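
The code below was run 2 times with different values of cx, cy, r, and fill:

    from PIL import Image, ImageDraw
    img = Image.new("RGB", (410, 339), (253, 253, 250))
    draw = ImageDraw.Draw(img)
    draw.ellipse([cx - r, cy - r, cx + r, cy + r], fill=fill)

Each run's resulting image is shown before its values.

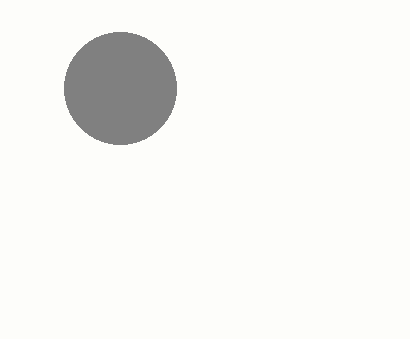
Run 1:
cx = 120; cy = 88; r = 56; fill = 'gray'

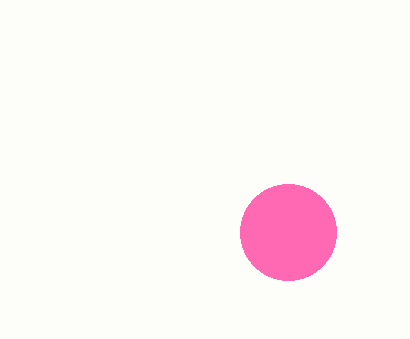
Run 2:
cx = 288
cy = 232
r = 48
fill = 'hotpink'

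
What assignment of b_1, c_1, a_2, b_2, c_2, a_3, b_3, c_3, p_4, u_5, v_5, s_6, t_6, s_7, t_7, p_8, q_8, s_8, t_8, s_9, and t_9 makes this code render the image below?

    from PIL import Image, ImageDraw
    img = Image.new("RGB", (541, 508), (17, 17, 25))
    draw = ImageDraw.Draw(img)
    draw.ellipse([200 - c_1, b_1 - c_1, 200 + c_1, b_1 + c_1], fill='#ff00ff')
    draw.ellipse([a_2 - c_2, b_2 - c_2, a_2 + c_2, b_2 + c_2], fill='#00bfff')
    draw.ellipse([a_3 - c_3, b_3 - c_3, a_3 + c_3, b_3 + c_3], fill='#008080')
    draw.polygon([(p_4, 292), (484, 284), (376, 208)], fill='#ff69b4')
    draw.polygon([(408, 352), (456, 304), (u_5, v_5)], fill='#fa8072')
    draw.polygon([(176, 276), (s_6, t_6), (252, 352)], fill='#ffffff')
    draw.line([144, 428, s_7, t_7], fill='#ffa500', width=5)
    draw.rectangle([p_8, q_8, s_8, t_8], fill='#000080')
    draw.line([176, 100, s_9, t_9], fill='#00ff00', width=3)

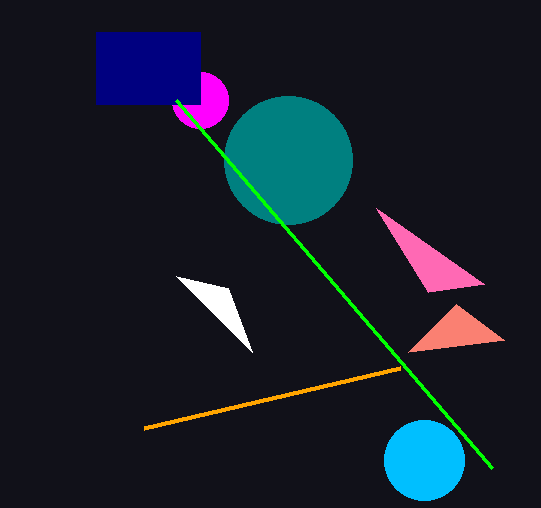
b_1 = 100; c_1 = 28; a_2 = 424; b_2 = 460; c_2 = 40; a_3 = 288; b_3 = 160; c_3 = 64; p_4 = 428; u_5 = 504; v_5 = 340; s_6 = 228; t_6 = 288; s_7 = 400; t_7 = 368; p_8 = 96; q_8 = 32; s_8 = 200; t_8 = 104; s_9 = 492; t_9 = 468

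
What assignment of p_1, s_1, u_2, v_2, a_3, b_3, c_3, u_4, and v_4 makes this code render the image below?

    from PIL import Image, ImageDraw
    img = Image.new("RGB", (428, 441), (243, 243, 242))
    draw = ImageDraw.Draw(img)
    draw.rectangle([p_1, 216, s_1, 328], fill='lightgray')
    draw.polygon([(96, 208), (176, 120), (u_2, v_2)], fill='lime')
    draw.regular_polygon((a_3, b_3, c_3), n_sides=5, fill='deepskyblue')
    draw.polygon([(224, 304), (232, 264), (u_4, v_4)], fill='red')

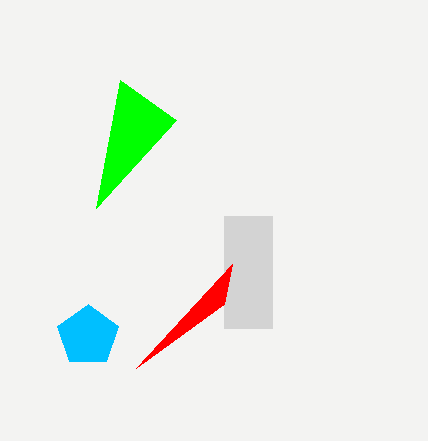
p_1 = 224
s_1 = 272
u_2 = 120
v_2 = 80
a_3 = 88
b_3 = 336
c_3 = 32
u_4 = 136
v_4 = 368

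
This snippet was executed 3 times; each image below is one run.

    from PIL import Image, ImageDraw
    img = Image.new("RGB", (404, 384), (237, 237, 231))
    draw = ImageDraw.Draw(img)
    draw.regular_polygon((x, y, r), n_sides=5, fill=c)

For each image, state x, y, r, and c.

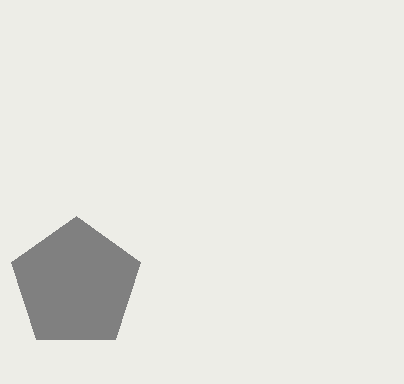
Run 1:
x = 76; y = 284; r = 68; c = 'gray'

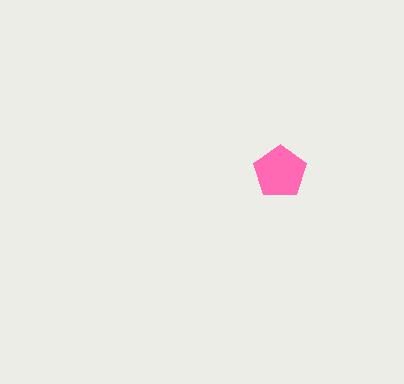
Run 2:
x = 280, y = 172, r = 28, c = 'hotpink'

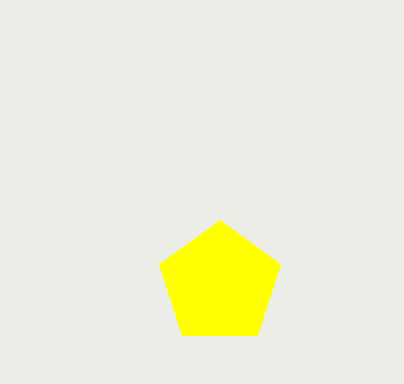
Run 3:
x = 220; y = 284; r = 64; c = 'yellow'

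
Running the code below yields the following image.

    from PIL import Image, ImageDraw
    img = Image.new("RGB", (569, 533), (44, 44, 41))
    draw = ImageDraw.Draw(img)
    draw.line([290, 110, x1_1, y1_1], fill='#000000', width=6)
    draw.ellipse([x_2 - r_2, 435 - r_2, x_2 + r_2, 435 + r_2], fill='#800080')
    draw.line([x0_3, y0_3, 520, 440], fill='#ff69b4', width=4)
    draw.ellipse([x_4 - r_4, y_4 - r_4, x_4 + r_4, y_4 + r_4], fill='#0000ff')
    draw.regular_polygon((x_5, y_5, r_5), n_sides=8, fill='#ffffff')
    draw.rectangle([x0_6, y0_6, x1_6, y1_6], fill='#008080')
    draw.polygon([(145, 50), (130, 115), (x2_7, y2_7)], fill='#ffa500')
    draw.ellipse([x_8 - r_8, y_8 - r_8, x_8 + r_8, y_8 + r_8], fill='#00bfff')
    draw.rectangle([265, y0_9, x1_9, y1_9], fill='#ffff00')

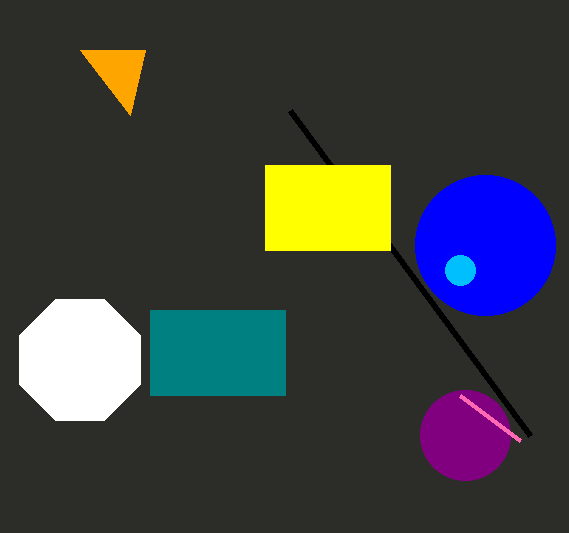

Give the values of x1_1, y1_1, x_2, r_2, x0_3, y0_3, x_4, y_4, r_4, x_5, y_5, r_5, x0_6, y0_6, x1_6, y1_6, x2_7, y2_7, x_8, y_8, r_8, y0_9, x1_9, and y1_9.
x1_1 = 530; y1_1 = 435; x_2 = 465; r_2 = 45; x0_3 = 460; y0_3 = 395; x_4 = 485; y_4 = 245; r_4 = 70; x_5 = 80; y_5 = 360; r_5 = 65; x0_6 = 150; y0_6 = 310; x1_6 = 285; y1_6 = 395; x2_7 = 80; y2_7 = 50; x_8 = 460; y_8 = 270; r_8 = 15; y0_9 = 165; x1_9 = 390; y1_9 = 250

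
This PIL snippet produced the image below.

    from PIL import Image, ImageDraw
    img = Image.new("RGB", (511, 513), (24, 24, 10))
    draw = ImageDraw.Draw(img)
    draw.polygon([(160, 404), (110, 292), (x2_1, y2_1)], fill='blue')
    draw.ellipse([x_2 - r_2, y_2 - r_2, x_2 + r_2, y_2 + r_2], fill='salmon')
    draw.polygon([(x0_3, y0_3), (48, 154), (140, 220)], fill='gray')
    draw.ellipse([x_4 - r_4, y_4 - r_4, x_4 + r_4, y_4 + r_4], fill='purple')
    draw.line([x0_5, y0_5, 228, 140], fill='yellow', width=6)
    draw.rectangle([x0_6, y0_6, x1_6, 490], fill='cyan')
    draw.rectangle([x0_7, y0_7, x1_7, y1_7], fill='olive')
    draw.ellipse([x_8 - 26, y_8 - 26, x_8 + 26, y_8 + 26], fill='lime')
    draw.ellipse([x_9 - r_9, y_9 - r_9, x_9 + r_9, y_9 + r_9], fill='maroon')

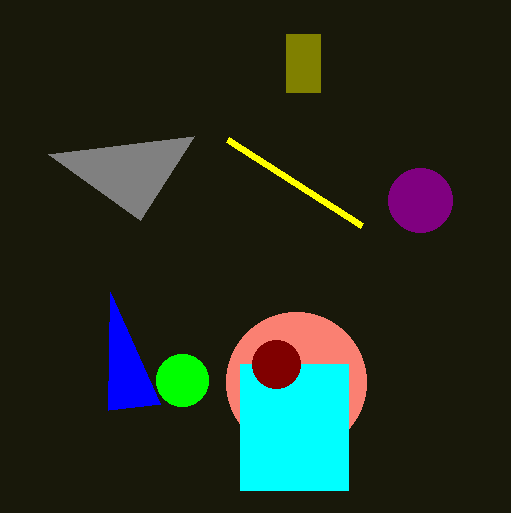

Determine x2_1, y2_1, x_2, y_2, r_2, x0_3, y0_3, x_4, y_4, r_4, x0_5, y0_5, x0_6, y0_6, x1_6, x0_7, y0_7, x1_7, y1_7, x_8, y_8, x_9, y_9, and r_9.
x2_1 = 108
y2_1 = 410
x_2 = 296
y_2 = 382
r_2 = 70
x0_3 = 194
y0_3 = 136
x_4 = 420
y_4 = 200
r_4 = 32
x0_5 = 362
y0_5 = 226
x0_6 = 240
y0_6 = 364
x1_6 = 348
x0_7 = 286
y0_7 = 34
x1_7 = 320
y1_7 = 92
x_8 = 182
y_8 = 380
x_9 = 276
y_9 = 364
r_9 = 24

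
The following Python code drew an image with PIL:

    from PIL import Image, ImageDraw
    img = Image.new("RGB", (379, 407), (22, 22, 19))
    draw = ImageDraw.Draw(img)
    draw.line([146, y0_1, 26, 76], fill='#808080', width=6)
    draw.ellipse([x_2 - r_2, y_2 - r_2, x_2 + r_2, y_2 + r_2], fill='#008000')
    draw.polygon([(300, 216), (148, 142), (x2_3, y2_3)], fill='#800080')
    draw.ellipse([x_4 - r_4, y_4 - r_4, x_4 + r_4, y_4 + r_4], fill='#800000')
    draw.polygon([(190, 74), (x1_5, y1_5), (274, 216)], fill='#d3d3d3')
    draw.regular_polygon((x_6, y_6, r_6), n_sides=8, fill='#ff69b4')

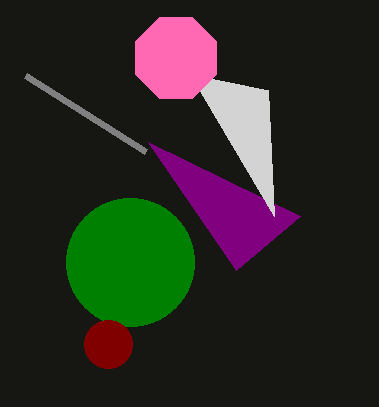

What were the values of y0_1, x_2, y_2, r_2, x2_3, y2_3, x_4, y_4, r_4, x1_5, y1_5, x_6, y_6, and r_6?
y0_1 = 152
x_2 = 130
y_2 = 262
r_2 = 64
x2_3 = 236
y2_3 = 270
x_4 = 108
y_4 = 344
r_4 = 24
x1_5 = 268
y1_5 = 90
x_6 = 176
y_6 = 58
r_6 = 44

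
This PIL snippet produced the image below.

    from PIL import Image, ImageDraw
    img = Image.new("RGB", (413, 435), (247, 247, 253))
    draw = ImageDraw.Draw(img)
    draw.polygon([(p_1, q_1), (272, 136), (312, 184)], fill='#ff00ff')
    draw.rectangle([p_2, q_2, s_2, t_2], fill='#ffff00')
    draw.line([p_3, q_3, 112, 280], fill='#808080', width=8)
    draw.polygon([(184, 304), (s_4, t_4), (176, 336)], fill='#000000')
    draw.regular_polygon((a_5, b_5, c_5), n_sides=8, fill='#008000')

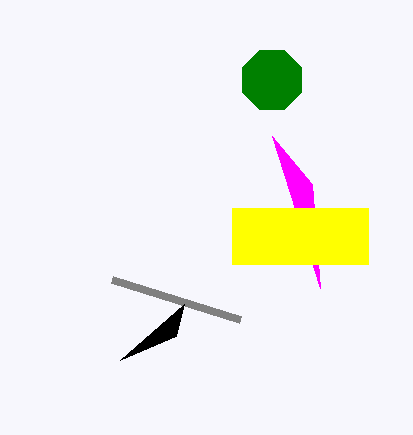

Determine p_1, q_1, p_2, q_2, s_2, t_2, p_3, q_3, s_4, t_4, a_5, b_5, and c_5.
p_1 = 320; q_1 = 288; p_2 = 232; q_2 = 208; s_2 = 368; t_2 = 264; p_3 = 240; q_3 = 320; s_4 = 120; t_4 = 360; a_5 = 272; b_5 = 80; c_5 = 32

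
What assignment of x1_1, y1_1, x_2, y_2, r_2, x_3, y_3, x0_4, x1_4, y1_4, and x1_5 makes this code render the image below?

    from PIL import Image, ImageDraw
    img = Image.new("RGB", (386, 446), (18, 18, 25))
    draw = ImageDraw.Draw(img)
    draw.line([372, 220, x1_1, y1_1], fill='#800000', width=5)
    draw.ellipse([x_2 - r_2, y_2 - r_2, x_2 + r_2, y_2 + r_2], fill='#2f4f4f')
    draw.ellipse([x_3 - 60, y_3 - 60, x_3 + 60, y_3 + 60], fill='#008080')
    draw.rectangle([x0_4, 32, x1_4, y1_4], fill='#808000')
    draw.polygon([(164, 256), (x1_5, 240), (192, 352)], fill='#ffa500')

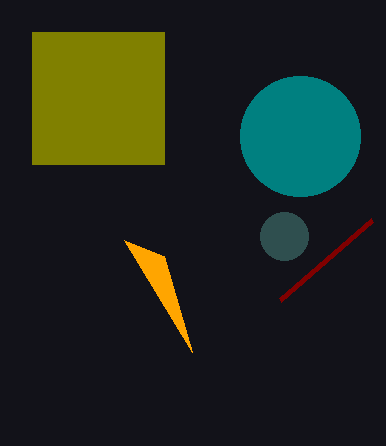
x1_1 = 280; y1_1 = 300; x_2 = 284; y_2 = 236; r_2 = 24; x_3 = 300; y_3 = 136; x0_4 = 32; x1_4 = 164; y1_4 = 164; x1_5 = 124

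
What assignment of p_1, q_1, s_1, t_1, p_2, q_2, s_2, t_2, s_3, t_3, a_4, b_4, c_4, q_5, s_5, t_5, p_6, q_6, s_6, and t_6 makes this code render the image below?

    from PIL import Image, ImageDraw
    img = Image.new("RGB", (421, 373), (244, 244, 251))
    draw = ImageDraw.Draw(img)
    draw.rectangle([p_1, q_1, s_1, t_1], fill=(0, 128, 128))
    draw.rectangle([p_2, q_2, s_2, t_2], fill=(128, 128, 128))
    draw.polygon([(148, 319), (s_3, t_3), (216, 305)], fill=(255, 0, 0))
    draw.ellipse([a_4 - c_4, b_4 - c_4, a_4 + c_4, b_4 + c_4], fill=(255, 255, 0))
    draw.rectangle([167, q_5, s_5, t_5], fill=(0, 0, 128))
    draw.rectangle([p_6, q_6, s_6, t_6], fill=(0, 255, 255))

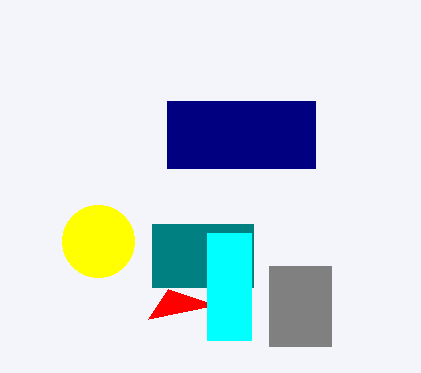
p_1 = 152; q_1 = 224; s_1 = 253; t_1 = 287; p_2 = 269; q_2 = 266; s_2 = 331; t_2 = 346; s_3 = 168; t_3 = 289; a_4 = 98; b_4 = 241; c_4 = 36; q_5 = 101; s_5 = 315; t_5 = 168; p_6 = 207; q_6 = 233; s_6 = 251; t_6 = 340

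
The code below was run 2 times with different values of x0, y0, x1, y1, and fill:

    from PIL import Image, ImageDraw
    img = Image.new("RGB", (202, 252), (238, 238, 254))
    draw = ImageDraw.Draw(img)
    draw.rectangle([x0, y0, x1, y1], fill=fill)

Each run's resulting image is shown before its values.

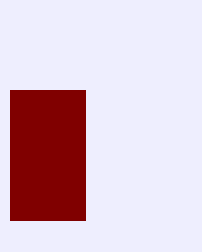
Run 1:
x0 = 10, y0 = 90, x1 = 85, y1 = 220, fill = 'maroon'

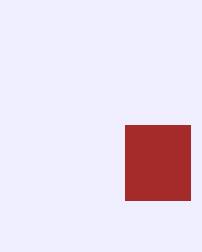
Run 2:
x0 = 125
y0 = 125
x1 = 190
y1 = 200
fill = 'brown'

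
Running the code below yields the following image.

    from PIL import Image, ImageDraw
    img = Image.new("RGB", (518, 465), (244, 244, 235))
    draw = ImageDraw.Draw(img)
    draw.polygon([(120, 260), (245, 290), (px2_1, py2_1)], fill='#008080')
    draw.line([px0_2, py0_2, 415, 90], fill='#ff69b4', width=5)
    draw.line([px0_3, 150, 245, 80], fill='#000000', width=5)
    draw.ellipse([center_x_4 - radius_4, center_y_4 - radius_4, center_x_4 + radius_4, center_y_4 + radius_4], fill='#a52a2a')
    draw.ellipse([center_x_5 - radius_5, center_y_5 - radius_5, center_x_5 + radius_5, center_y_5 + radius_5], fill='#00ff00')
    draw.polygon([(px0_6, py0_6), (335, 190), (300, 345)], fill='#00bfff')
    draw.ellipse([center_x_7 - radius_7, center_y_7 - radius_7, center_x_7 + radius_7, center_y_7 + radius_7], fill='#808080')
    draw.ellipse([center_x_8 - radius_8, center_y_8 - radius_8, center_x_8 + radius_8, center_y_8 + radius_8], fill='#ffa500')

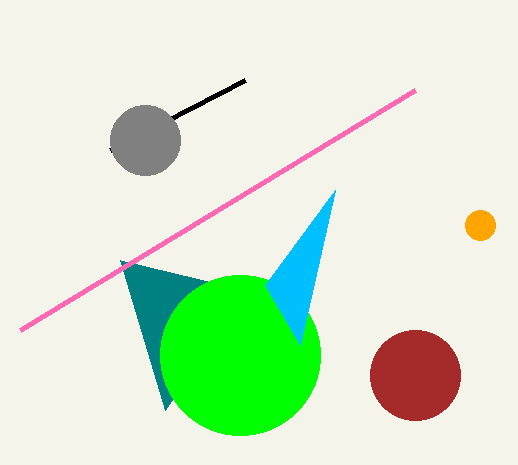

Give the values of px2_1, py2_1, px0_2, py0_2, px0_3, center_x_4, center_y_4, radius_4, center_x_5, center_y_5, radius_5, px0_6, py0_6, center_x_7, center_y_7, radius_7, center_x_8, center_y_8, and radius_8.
px2_1 = 165, py2_1 = 410, px0_2 = 20, py0_2 = 330, px0_3 = 110, center_x_4 = 415, center_y_4 = 375, radius_4 = 45, center_x_5 = 240, center_y_5 = 355, radius_5 = 80, px0_6 = 265, py0_6 = 285, center_x_7 = 145, center_y_7 = 140, radius_7 = 35, center_x_8 = 480, center_y_8 = 225, radius_8 = 15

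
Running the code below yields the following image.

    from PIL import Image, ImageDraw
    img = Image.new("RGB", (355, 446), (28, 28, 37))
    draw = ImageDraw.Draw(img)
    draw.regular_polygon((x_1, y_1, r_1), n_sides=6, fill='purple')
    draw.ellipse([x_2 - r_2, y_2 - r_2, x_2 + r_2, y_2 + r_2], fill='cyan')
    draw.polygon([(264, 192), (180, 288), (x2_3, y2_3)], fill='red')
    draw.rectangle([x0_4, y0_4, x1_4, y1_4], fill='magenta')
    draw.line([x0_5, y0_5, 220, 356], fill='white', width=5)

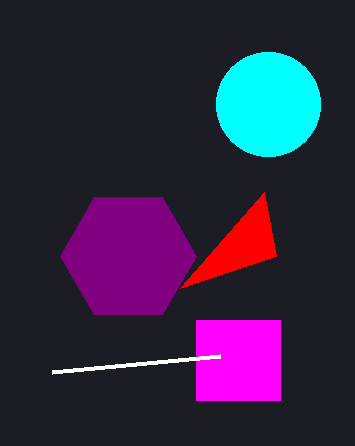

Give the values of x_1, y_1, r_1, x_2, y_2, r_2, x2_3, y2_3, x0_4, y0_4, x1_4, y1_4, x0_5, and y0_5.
x_1 = 128; y_1 = 256; r_1 = 68; x_2 = 268; y_2 = 104; r_2 = 52; x2_3 = 276; y2_3 = 256; x0_4 = 196; y0_4 = 320; x1_4 = 280; y1_4 = 400; x0_5 = 52; y0_5 = 372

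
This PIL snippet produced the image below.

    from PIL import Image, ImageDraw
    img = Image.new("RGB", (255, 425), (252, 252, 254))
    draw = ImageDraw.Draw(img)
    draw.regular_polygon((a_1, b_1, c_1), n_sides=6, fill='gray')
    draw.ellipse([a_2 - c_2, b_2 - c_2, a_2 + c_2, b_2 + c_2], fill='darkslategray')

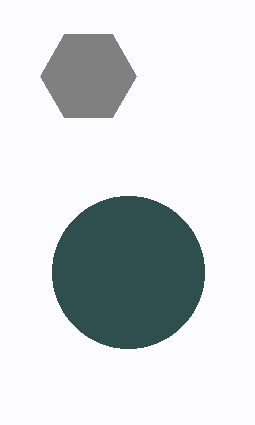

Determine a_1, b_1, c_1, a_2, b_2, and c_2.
a_1 = 88
b_1 = 76
c_1 = 48
a_2 = 128
b_2 = 272
c_2 = 76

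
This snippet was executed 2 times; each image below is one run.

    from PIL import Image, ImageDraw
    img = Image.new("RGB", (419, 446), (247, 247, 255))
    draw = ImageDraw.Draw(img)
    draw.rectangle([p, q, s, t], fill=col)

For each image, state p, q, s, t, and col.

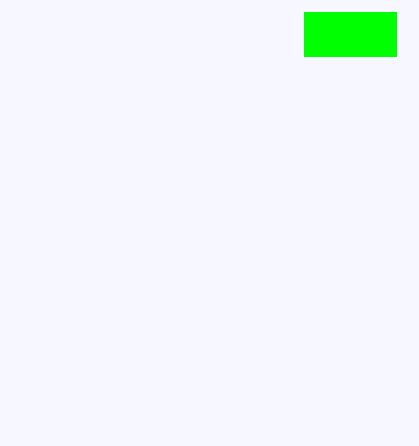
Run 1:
p = 304, q = 12, s = 396, t = 56, col = 'lime'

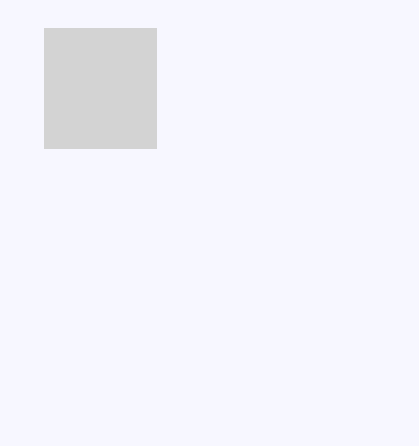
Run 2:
p = 44; q = 28; s = 156; t = 148; col = 'lightgray'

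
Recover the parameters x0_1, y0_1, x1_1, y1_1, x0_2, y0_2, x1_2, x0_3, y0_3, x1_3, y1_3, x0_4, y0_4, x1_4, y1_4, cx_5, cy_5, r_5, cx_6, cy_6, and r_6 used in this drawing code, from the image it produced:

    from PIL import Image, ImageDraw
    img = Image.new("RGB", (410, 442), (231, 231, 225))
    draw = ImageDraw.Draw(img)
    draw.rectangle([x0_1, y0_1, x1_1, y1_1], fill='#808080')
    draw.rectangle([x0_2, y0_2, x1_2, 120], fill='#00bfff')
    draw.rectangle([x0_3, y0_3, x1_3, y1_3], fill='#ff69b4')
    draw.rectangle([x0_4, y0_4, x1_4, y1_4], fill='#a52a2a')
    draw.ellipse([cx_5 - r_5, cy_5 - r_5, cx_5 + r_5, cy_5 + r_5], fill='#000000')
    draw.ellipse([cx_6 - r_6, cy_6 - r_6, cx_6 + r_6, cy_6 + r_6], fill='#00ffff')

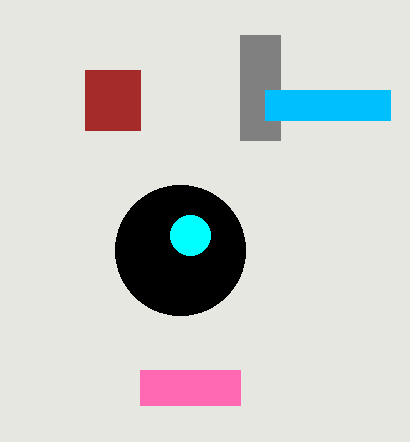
x0_1 = 240, y0_1 = 35, x1_1 = 280, y1_1 = 140, x0_2 = 265, y0_2 = 90, x1_2 = 390, x0_3 = 140, y0_3 = 370, x1_3 = 240, y1_3 = 405, x0_4 = 85, y0_4 = 70, x1_4 = 140, y1_4 = 130, cx_5 = 180, cy_5 = 250, r_5 = 65, cx_6 = 190, cy_6 = 235, r_6 = 20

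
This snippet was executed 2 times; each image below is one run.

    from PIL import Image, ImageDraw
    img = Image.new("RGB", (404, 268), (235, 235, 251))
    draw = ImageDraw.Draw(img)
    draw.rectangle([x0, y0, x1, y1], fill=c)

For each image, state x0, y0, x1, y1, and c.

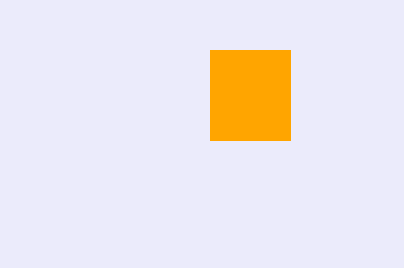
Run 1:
x0 = 210
y0 = 50
x1 = 290
y1 = 140
c = 'orange'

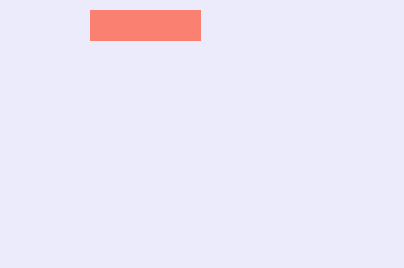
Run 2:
x0 = 90; y0 = 10; x1 = 200; y1 = 40; c = 'salmon'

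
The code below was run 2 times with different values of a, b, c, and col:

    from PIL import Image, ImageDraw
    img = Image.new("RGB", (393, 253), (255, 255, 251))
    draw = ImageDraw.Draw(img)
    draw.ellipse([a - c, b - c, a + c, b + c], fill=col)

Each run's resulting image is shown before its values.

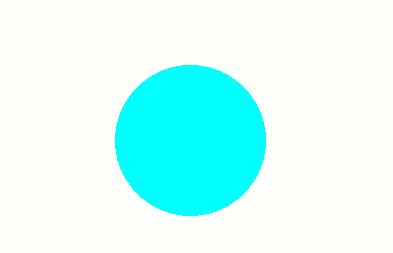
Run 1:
a = 190; b = 140; c = 75; col = 'cyan'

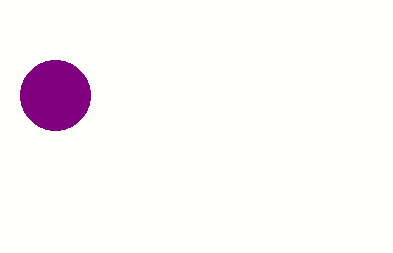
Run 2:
a = 55, b = 95, c = 35, col = 'purple'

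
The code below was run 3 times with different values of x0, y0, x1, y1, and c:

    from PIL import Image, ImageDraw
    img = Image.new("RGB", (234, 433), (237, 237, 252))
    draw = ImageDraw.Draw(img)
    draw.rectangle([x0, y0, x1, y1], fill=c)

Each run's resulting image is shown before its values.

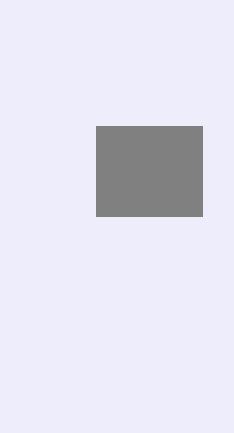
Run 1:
x0 = 96, y0 = 126, x1 = 202, y1 = 216, c = 'gray'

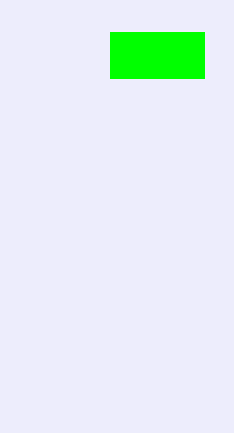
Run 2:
x0 = 110
y0 = 32
x1 = 204
y1 = 78
c = 'lime'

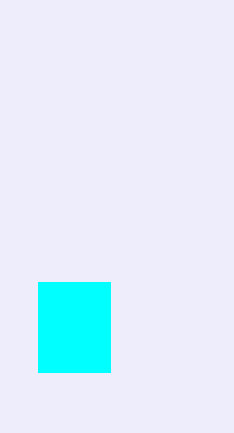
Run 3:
x0 = 38, y0 = 282, x1 = 110, y1 = 372, c = 'cyan'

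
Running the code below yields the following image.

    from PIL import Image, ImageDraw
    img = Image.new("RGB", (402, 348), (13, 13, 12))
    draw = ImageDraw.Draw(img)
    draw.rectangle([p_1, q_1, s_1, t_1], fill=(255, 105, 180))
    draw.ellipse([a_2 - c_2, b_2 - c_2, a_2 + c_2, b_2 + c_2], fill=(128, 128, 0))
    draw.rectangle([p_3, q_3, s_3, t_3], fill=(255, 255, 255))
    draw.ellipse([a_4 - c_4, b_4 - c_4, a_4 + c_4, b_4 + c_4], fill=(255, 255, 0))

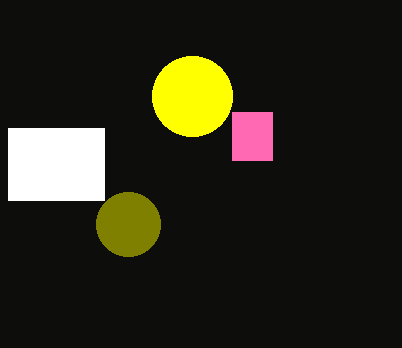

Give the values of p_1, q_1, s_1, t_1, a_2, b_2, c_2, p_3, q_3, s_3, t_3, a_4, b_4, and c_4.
p_1 = 232; q_1 = 112; s_1 = 272; t_1 = 160; a_2 = 128; b_2 = 224; c_2 = 32; p_3 = 8; q_3 = 128; s_3 = 104; t_3 = 200; a_4 = 192; b_4 = 96; c_4 = 40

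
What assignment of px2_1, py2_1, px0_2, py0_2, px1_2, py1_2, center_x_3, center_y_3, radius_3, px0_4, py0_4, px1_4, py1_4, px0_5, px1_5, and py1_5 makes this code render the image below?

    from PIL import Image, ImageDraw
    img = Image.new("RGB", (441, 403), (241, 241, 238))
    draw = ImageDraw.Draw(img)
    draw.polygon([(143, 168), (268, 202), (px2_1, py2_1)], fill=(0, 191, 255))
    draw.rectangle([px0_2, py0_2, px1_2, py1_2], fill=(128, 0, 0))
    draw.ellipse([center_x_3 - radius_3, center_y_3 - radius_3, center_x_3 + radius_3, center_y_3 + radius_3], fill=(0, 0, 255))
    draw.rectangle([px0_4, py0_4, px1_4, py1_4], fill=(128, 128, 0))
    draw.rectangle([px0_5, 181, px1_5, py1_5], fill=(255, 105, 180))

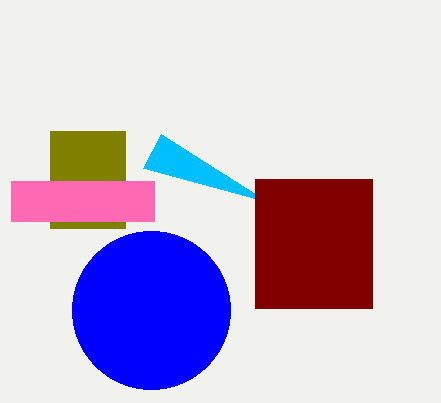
px2_1 = 161
py2_1 = 134
px0_2 = 255
py0_2 = 179
px1_2 = 372
py1_2 = 308
center_x_3 = 151
center_y_3 = 310
radius_3 = 79
px0_4 = 50
py0_4 = 131
px1_4 = 125
py1_4 = 228
px0_5 = 11
px1_5 = 154
py1_5 = 221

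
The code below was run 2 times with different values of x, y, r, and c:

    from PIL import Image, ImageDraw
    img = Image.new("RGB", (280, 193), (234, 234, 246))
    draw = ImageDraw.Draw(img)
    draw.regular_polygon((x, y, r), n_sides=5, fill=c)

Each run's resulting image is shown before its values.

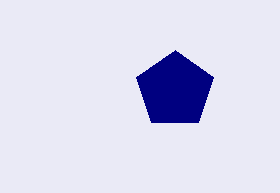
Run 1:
x = 175; y = 90; r = 40; c = 'navy'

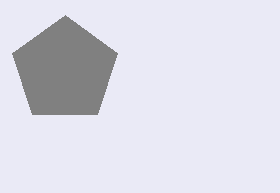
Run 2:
x = 65
y = 70
r = 55
c = 'gray'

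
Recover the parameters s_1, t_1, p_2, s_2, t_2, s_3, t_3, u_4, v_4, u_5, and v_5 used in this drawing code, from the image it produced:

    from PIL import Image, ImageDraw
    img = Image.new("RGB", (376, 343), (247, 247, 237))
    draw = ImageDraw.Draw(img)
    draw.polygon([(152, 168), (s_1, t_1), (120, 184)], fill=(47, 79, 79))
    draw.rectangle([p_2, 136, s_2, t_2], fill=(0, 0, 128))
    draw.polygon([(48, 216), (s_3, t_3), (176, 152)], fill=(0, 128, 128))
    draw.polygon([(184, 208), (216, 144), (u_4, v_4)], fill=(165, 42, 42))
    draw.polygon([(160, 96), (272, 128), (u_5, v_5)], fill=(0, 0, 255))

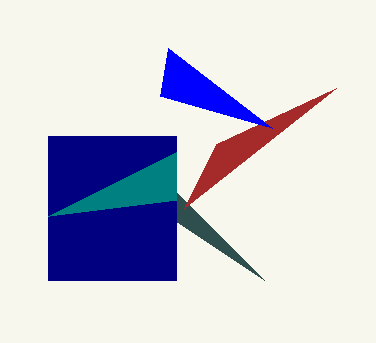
s_1 = 264; t_1 = 280; p_2 = 48; s_2 = 176; t_2 = 280; s_3 = 176; t_3 = 200; u_4 = 336; v_4 = 88; u_5 = 168; v_5 = 48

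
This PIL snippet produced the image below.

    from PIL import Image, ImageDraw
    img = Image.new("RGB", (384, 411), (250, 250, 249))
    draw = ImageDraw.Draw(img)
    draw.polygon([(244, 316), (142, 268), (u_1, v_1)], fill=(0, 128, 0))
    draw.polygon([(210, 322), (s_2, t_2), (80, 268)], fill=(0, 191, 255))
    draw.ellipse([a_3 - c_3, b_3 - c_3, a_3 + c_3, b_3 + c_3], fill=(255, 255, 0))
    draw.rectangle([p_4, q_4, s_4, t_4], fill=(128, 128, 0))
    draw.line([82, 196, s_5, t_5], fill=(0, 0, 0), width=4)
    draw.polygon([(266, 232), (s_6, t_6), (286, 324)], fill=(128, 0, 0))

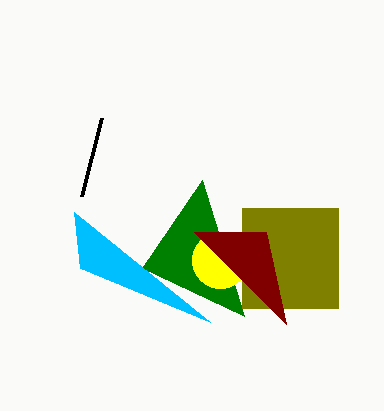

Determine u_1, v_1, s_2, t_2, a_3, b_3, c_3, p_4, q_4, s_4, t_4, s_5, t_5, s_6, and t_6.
u_1 = 202; v_1 = 180; s_2 = 74; t_2 = 212; a_3 = 220; b_3 = 260; c_3 = 28; p_4 = 242; q_4 = 208; s_4 = 338; t_4 = 308; s_5 = 102; t_5 = 118; s_6 = 194; t_6 = 232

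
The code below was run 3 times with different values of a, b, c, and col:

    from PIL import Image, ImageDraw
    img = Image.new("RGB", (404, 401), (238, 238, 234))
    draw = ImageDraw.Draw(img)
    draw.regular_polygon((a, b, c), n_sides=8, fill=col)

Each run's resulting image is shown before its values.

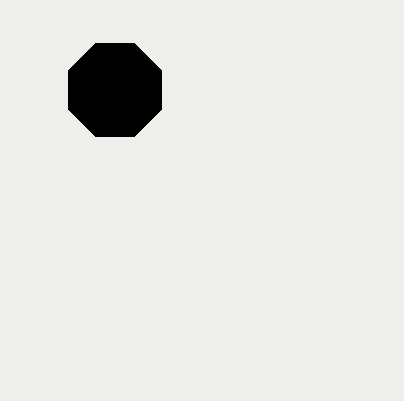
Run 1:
a = 115
b = 90
c = 50
col = 'black'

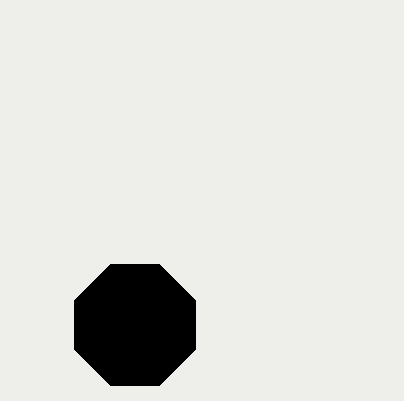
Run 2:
a = 135
b = 325
c = 65
col = 'black'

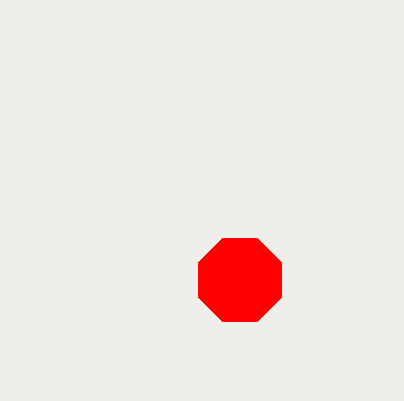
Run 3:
a = 240
b = 280
c = 45
col = 'red'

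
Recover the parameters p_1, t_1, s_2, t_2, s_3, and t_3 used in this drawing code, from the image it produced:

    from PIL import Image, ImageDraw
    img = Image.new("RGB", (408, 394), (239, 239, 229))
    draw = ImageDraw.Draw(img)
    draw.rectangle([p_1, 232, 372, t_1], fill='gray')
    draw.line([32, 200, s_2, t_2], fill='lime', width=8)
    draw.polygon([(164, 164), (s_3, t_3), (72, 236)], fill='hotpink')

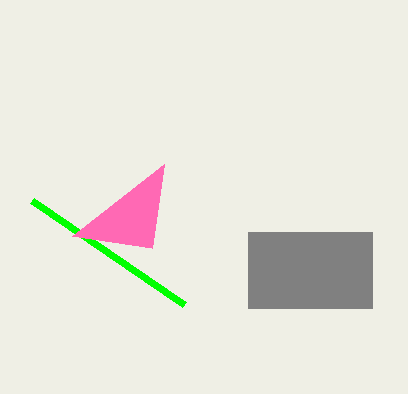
p_1 = 248; t_1 = 308; s_2 = 184; t_2 = 304; s_3 = 152; t_3 = 248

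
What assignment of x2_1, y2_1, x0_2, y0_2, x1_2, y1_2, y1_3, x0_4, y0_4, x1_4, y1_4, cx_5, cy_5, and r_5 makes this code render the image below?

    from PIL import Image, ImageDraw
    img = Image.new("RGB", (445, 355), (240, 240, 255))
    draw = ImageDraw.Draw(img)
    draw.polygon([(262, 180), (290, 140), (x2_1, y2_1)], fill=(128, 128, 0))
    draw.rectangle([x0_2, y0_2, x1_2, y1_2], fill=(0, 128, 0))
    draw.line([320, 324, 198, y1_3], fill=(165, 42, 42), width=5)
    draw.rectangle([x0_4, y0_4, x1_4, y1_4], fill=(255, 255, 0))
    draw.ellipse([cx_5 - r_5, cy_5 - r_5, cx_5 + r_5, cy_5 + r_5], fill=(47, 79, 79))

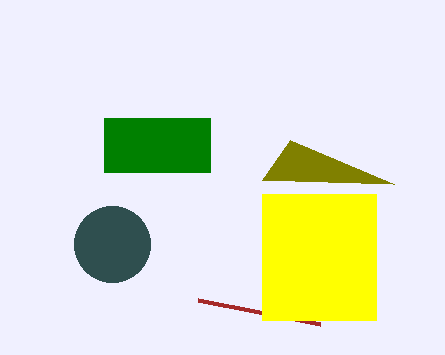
x2_1 = 394; y2_1 = 184; x0_2 = 104; y0_2 = 118; x1_2 = 210; y1_2 = 172; y1_3 = 300; x0_4 = 262; y0_4 = 194; x1_4 = 376; y1_4 = 320; cx_5 = 112; cy_5 = 244; r_5 = 38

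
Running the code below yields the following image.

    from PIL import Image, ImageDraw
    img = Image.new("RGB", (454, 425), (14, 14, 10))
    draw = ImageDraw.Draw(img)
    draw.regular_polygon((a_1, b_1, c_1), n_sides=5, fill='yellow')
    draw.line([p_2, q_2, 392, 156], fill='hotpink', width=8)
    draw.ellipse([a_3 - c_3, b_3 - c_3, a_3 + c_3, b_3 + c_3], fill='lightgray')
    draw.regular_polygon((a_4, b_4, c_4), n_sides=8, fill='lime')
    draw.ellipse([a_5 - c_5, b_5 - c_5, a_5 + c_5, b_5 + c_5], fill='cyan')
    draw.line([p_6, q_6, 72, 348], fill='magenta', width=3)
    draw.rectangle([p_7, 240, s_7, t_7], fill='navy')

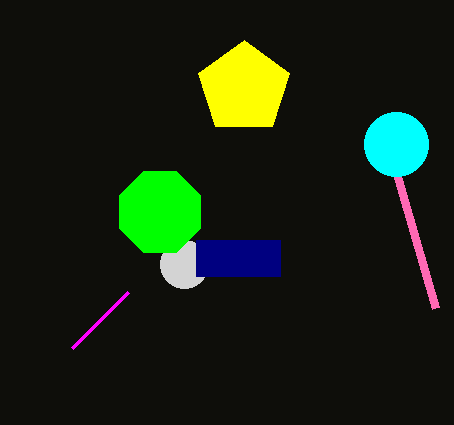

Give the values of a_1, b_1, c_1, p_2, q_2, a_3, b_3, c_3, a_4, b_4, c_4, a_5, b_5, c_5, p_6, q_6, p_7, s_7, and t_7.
a_1 = 244, b_1 = 88, c_1 = 48, p_2 = 436, q_2 = 308, a_3 = 184, b_3 = 264, c_3 = 24, a_4 = 160, b_4 = 212, c_4 = 44, a_5 = 396, b_5 = 144, c_5 = 32, p_6 = 128, q_6 = 292, p_7 = 196, s_7 = 280, t_7 = 276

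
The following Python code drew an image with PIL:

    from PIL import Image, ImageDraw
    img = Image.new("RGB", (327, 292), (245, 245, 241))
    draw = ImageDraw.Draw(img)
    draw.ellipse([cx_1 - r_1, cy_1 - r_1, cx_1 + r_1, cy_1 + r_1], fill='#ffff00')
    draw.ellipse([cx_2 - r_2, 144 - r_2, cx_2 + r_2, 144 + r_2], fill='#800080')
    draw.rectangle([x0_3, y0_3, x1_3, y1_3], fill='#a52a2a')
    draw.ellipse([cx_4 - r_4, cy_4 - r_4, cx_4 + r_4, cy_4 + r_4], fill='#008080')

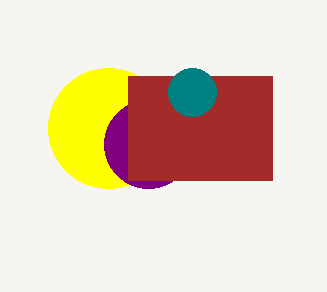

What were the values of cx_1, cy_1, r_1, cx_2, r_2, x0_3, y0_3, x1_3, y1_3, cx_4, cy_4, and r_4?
cx_1 = 108, cy_1 = 128, r_1 = 60, cx_2 = 148, r_2 = 44, x0_3 = 128, y0_3 = 76, x1_3 = 272, y1_3 = 180, cx_4 = 192, cy_4 = 92, r_4 = 24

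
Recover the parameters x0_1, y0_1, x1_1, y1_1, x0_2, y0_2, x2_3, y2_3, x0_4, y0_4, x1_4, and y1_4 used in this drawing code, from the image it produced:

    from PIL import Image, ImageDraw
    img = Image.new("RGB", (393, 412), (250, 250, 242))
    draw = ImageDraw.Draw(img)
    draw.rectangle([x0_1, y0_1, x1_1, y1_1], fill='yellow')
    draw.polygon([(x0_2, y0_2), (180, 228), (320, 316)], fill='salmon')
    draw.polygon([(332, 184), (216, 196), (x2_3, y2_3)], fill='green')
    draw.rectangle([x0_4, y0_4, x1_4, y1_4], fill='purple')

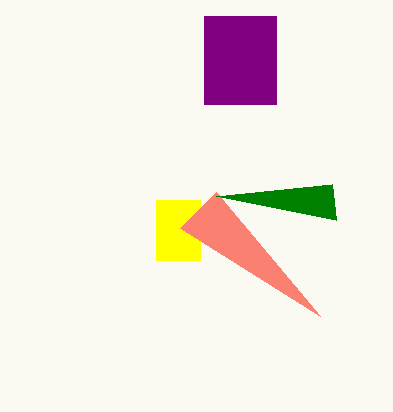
x0_1 = 156; y0_1 = 200; x1_1 = 200; y1_1 = 260; x0_2 = 216; y0_2 = 192; x2_3 = 336; y2_3 = 220; x0_4 = 204; y0_4 = 16; x1_4 = 276; y1_4 = 104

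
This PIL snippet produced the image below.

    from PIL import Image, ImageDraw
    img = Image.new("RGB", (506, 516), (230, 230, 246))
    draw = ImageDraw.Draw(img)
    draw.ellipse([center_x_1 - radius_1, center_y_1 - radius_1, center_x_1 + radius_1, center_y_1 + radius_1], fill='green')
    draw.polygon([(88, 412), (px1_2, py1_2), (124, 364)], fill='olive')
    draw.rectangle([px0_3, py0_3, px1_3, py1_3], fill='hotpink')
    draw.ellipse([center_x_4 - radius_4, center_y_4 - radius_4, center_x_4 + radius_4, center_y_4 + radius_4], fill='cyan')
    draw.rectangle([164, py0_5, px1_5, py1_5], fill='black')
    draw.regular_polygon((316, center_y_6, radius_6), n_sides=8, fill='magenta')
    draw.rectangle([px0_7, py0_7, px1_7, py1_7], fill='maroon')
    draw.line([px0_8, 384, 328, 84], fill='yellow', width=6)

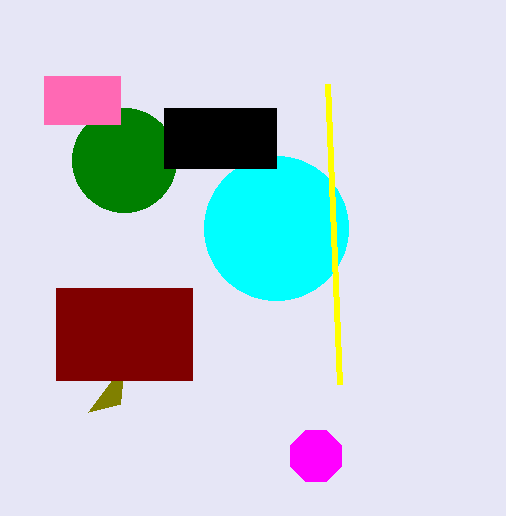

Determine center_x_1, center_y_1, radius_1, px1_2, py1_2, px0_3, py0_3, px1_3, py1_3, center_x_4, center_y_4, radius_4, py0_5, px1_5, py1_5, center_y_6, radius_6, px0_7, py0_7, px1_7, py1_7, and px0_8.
center_x_1 = 124
center_y_1 = 160
radius_1 = 52
px1_2 = 120
py1_2 = 404
px0_3 = 44
py0_3 = 76
px1_3 = 120
py1_3 = 124
center_x_4 = 276
center_y_4 = 228
radius_4 = 72
py0_5 = 108
px1_5 = 276
py1_5 = 168
center_y_6 = 456
radius_6 = 28
px0_7 = 56
py0_7 = 288
px1_7 = 192
py1_7 = 380
px0_8 = 340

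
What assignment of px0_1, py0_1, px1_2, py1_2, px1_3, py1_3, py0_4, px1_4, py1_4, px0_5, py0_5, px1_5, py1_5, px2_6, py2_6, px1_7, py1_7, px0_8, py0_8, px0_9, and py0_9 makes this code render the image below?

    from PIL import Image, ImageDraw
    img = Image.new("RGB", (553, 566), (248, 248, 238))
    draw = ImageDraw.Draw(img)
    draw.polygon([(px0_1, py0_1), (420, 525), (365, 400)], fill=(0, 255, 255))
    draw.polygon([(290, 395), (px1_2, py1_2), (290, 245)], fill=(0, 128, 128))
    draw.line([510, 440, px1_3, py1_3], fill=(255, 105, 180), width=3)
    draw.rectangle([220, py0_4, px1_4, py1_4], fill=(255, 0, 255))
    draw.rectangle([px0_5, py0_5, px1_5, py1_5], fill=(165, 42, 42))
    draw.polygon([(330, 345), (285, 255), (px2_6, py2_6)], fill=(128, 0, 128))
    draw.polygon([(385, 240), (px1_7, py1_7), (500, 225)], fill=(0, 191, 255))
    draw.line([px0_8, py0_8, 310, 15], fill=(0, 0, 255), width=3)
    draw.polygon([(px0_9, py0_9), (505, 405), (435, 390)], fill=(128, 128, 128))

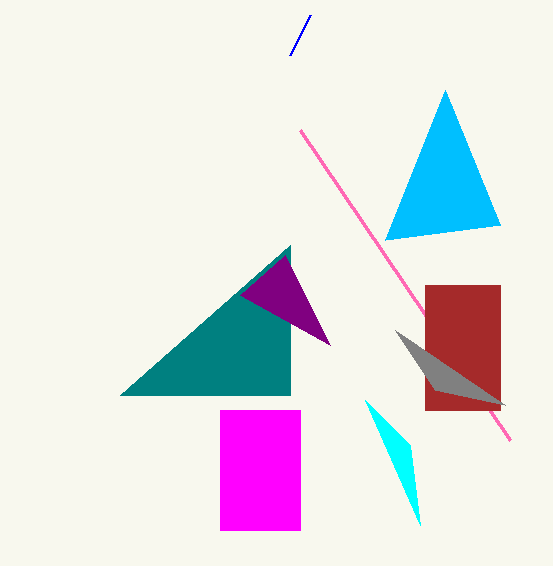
px0_1 = 410; py0_1 = 445; px1_2 = 120; py1_2 = 395; px1_3 = 300; py1_3 = 130; py0_4 = 410; px1_4 = 300; py1_4 = 530; px0_5 = 425; py0_5 = 285; px1_5 = 500; py1_5 = 410; px2_6 = 240; py2_6 = 295; px1_7 = 445; py1_7 = 90; px0_8 = 290; py0_8 = 55; px0_9 = 395; py0_9 = 330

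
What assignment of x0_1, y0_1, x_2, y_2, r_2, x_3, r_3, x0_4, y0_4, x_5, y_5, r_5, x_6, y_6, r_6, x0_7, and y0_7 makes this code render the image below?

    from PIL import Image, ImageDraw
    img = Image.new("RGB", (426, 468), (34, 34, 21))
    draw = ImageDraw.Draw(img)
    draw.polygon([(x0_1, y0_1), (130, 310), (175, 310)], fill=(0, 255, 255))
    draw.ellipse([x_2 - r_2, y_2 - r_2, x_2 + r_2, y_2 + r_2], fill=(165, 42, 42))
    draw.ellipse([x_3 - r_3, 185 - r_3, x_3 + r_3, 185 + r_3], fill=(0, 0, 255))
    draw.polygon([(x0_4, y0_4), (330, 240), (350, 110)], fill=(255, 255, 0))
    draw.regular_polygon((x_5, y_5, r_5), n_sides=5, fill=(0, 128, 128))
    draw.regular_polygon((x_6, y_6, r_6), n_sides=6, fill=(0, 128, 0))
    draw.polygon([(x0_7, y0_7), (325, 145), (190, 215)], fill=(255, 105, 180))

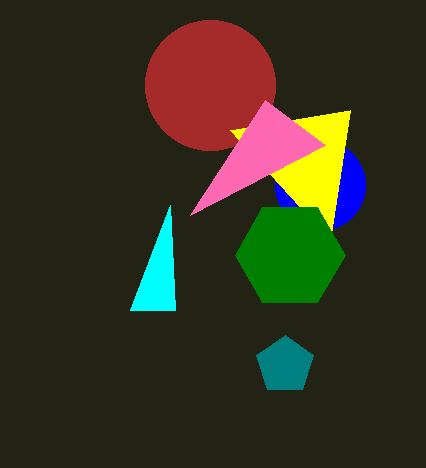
x0_1 = 170, y0_1 = 205, x_2 = 210, y_2 = 85, r_2 = 65, x_3 = 320, r_3 = 45, x0_4 = 230, y0_4 = 130, x_5 = 285, y_5 = 365, r_5 = 30, x_6 = 290, y_6 = 255, r_6 = 55, x0_7 = 265, y0_7 = 100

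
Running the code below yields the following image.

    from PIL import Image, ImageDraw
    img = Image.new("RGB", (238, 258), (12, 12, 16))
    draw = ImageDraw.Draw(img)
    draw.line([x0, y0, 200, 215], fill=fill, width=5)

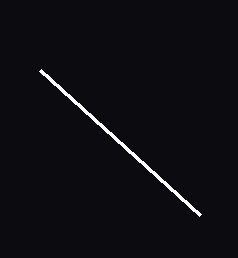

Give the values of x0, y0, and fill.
x0 = 40, y0 = 70, fill = 'white'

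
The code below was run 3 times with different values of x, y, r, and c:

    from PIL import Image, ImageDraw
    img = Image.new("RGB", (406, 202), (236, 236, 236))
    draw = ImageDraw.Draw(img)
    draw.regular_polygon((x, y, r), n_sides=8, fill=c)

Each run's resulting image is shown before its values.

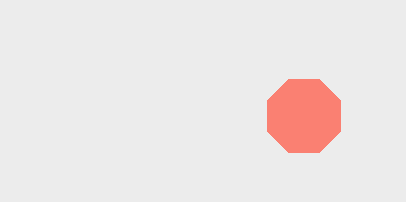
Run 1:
x = 304, y = 116, r = 40, c = 'salmon'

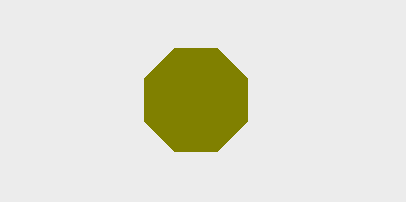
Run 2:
x = 196
y = 100
r = 56
c = 'olive'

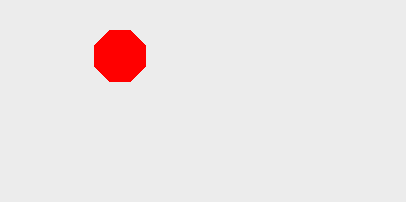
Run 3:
x = 120; y = 56; r = 28; c = 'red'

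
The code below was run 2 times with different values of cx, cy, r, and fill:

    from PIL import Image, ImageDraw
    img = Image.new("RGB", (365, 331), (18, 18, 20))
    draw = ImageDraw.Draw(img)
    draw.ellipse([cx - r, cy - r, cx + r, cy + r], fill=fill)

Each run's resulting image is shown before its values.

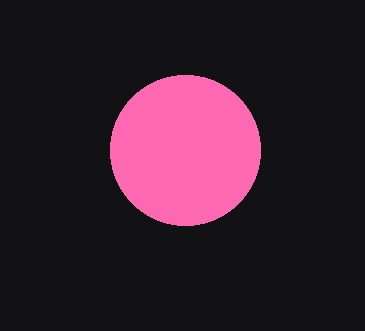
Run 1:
cx = 185; cy = 150; r = 75; fill = 'hotpink'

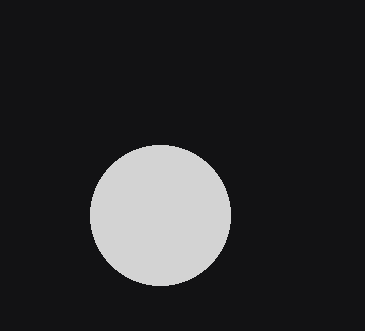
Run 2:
cx = 160
cy = 215
r = 70
fill = 'lightgray'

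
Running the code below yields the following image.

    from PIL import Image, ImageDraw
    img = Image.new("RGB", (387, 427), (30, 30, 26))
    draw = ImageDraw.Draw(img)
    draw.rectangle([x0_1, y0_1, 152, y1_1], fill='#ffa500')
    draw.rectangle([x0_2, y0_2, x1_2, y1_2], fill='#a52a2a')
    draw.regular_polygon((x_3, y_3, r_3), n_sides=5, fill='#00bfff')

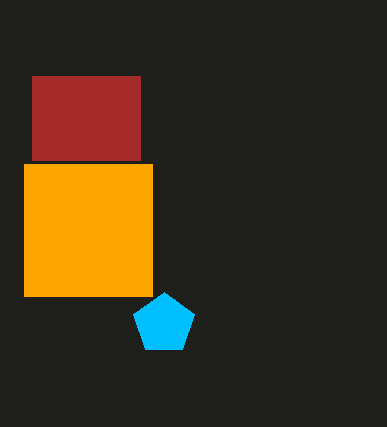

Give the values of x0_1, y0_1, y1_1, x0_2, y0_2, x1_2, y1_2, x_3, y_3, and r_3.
x0_1 = 24
y0_1 = 164
y1_1 = 296
x0_2 = 32
y0_2 = 76
x1_2 = 140
y1_2 = 160
x_3 = 164
y_3 = 324
r_3 = 32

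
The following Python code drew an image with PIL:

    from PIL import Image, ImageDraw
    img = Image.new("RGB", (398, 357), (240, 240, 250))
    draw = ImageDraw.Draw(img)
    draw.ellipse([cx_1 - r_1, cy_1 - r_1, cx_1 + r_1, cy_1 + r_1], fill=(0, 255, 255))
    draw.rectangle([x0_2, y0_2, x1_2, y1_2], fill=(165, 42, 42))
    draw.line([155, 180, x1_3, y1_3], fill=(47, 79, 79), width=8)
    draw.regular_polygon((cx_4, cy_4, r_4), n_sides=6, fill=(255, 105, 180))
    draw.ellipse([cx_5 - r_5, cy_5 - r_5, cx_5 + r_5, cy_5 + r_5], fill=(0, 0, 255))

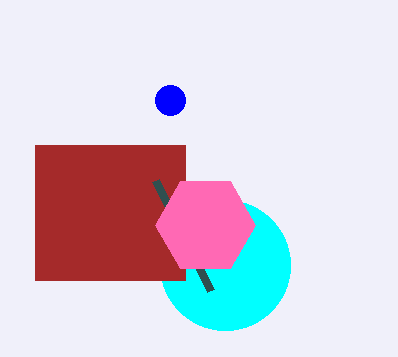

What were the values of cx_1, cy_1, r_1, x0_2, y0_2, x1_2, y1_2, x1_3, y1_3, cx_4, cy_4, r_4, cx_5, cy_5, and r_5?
cx_1 = 225; cy_1 = 265; r_1 = 65; x0_2 = 35; y0_2 = 145; x1_2 = 185; y1_2 = 280; x1_3 = 210; y1_3 = 290; cx_4 = 205; cy_4 = 225; r_4 = 50; cx_5 = 170; cy_5 = 100; r_5 = 15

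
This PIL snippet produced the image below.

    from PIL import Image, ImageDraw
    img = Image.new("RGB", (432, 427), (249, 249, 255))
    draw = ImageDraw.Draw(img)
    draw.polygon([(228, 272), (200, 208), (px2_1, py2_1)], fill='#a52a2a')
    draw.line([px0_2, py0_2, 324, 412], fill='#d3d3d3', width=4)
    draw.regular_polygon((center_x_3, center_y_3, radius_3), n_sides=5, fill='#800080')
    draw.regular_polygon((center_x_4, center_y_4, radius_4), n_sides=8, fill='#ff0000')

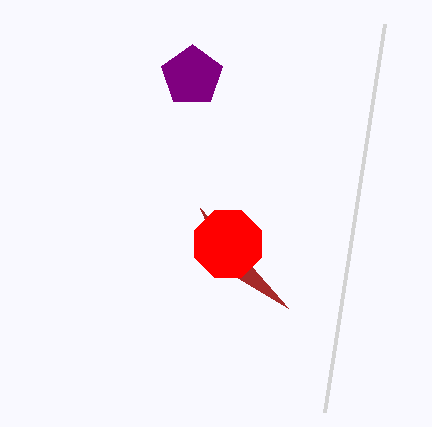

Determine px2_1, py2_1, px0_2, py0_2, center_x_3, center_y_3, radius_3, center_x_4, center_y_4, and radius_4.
px2_1 = 288, py2_1 = 308, px0_2 = 384, py0_2 = 24, center_x_3 = 192, center_y_3 = 76, radius_3 = 32, center_x_4 = 228, center_y_4 = 244, radius_4 = 36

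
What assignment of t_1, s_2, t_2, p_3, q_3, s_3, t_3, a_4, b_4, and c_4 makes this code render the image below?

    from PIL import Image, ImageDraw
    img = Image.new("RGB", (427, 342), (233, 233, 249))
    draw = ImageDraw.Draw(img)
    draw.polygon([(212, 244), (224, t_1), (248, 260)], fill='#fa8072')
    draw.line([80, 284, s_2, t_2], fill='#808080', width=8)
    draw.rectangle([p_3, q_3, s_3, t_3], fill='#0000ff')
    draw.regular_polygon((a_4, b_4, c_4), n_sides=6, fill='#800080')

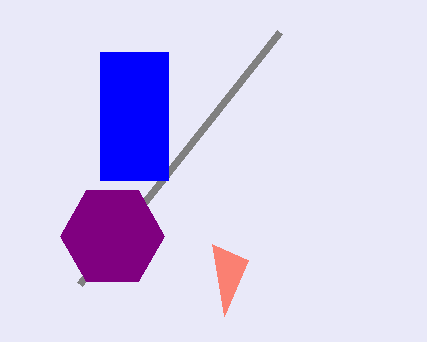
t_1 = 316
s_2 = 280
t_2 = 32
p_3 = 100
q_3 = 52
s_3 = 168
t_3 = 180
a_4 = 112
b_4 = 236
c_4 = 52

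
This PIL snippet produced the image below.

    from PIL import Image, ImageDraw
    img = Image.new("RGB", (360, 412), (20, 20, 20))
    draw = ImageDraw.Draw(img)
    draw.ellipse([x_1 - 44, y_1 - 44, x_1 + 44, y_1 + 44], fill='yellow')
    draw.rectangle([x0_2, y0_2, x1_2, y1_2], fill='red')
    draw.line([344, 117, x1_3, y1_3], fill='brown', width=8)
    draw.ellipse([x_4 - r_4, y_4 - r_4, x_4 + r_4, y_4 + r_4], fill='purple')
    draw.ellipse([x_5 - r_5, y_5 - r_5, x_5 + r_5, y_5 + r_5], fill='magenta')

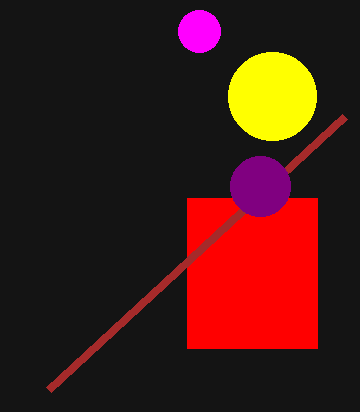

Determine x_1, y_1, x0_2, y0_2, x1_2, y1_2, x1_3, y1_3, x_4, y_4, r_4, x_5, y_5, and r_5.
x_1 = 272, y_1 = 96, x0_2 = 187, y0_2 = 198, x1_2 = 317, y1_2 = 348, x1_3 = 48, y1_3 = 390, x_4 = 260, y_4 = 186, r_4 = 30, x_5 = 199, y_5 = 31, r_5 = 21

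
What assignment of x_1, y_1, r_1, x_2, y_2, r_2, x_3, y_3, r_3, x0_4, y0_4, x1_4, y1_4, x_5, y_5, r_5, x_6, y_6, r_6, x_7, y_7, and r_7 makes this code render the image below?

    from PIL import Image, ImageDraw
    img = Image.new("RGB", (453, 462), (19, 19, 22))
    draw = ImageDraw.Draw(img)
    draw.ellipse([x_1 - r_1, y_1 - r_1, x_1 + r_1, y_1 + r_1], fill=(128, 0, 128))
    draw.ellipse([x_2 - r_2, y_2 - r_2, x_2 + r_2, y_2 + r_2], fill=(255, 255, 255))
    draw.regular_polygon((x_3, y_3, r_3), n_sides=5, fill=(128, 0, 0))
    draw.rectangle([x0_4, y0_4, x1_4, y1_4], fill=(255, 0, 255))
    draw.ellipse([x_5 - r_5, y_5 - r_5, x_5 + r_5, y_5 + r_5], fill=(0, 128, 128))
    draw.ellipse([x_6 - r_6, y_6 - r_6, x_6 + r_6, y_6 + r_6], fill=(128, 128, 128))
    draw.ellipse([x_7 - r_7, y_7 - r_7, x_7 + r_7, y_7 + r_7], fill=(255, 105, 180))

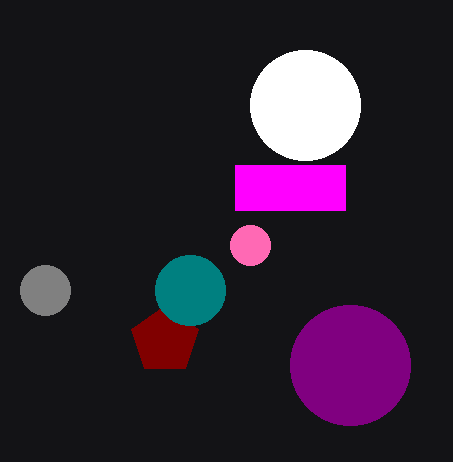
x_1 = 350
y_1 = 365
r_1 = 60
x_2 = 305
y_2 = 105
r_2 = 55
x_3 = 165
y_3 = 340
r_3 = 35
x0_4 = 235
y0_4 = 165
x1_4 = 345
y1_4 = 210
x_5 = 190
y_5 = 290
r_5 = 35
x_6 = 45
y_6 = 290
r_6 = 25
x_7 = 250
y_7 = 245
r_7 = 20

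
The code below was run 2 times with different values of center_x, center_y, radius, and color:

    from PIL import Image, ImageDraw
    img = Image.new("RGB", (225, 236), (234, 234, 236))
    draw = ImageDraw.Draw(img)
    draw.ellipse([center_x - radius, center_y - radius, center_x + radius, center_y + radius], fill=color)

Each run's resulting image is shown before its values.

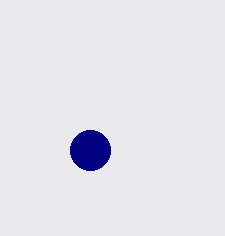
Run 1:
center_x = 90; center_y = 150; radius = 20; color = 'navy'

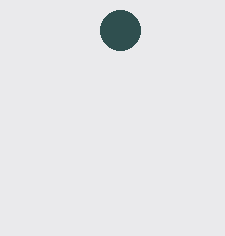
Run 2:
center_x = 120; center_y = 30; radius = 20; color = 'darkslategray'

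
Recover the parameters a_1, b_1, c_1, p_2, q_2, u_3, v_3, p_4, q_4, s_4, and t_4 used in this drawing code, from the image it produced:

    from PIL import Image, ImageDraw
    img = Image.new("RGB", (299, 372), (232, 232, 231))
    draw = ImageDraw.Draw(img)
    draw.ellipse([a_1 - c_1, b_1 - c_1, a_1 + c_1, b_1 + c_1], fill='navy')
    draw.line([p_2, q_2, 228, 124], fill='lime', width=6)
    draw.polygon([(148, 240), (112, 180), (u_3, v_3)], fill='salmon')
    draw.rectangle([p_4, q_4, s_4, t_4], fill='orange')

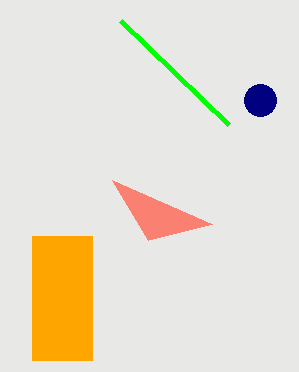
a_1 = 260, b_1 = 100, c_1 = 16, p_2 = 120, q_2 = 20, u_3 = 212, v_3 = 224, p_4 = 32, q_4 = 236, s_4 = 92, t_4 = 360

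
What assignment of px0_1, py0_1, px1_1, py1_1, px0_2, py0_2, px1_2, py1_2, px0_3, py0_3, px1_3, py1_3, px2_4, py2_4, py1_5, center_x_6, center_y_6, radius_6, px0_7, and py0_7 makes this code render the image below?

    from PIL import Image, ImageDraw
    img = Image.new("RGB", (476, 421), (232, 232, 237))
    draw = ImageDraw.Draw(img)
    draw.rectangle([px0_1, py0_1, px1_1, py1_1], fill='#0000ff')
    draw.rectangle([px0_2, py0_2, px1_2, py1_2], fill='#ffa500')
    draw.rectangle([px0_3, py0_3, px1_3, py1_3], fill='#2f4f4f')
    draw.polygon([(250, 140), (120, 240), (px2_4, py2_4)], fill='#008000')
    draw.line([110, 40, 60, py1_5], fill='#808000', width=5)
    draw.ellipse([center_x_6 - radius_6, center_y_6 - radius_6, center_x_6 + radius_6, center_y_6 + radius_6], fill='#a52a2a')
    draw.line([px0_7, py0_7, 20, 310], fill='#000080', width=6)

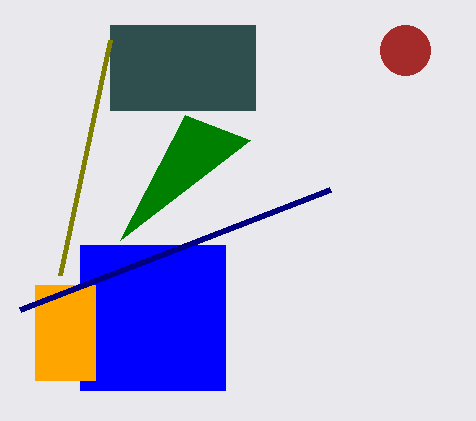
px0_1 = 80
py0_1 = 245
px1_1 = 225
py1_1 = 390
px0_2 = 35
py0_2 = 285
px1_2 = 95
py1_2 = 380
px0_3 = 110
py0_3 = 25
px1_3 = 255
py1_3 = 110
px2_4 = 185
py2_4 = 115
py1_5 = 275
center_x_6 = 405
center_y_6 = 50
radius_6 = 25
px0_7 = 330
py0_7 = 190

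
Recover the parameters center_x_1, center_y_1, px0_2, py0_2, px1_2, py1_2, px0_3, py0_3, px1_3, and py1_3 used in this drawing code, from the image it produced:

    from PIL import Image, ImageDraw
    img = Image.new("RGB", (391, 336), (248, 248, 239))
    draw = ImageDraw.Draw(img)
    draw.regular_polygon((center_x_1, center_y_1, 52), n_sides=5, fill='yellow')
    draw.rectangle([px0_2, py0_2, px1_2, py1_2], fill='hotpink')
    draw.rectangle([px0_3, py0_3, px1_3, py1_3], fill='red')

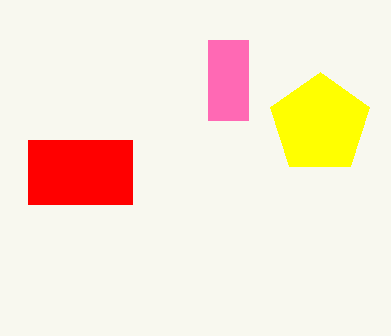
center_x_1 = 320; center_y_1 = 124; px0_2 = 208; py0_2 = 40; px1_2 = 248; py1_2 = 120; px0_3 = 28; py0_3 = 140; px1_3 = 132; py1_3 = 204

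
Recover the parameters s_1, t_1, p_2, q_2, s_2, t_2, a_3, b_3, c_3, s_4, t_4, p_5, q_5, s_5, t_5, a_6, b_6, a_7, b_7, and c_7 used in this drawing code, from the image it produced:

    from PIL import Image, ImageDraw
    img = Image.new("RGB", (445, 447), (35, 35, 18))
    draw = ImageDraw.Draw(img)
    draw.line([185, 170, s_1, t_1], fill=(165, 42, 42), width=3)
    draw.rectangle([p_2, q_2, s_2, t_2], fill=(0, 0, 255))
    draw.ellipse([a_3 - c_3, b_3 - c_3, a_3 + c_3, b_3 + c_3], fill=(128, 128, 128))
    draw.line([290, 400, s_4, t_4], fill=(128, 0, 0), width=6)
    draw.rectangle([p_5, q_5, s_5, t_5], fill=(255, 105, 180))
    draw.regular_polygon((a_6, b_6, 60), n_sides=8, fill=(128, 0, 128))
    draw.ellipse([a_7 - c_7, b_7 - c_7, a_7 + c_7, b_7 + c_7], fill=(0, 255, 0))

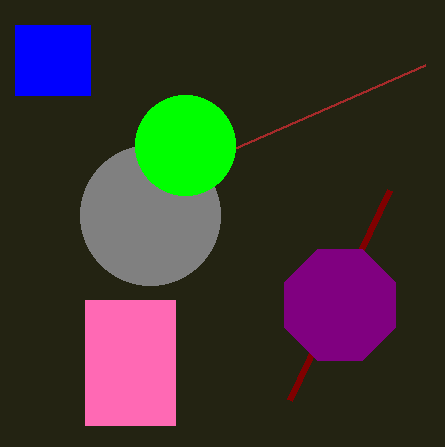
s_1 = 425
t_1 = 65
p_2 = 15
q_2 = 25
s_2 = 90
t_2 = 95
a_3 = 150
b_3 = 215
c_3 = 70
s_4 = 390
t_4 = 190
p_5 = 85
q_5 = 300
s_5 = 175
t_5 = 425
a_6 = 340
b_6 = 305
a_7 = 185
b_7 = 145
c_7 = 50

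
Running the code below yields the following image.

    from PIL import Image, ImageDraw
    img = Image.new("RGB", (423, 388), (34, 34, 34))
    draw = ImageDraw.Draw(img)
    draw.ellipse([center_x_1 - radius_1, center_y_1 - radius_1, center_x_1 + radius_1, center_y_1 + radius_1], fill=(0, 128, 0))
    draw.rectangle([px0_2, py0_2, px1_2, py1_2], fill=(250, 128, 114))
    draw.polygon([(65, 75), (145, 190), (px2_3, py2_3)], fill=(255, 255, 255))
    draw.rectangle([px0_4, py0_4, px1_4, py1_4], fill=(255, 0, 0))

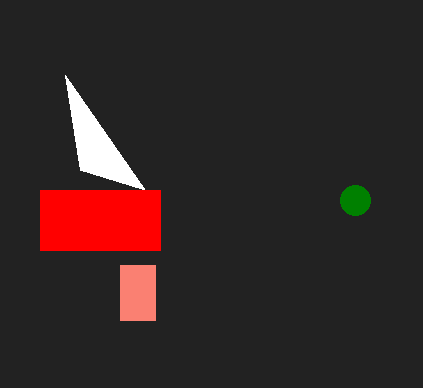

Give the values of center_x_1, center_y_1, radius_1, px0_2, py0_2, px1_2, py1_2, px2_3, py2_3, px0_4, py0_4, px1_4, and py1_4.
center_x_1 = 355, center_y_1 = 200, radius_1 = 15, px0_2 = 120, py0_2 = 265, px1_2 = 155, py1_2 = 320, px2_3 = 80, py2_3 = 170, px0_4 = 40, py0_4 = 190, px1_4 = 160, py1_4 = 250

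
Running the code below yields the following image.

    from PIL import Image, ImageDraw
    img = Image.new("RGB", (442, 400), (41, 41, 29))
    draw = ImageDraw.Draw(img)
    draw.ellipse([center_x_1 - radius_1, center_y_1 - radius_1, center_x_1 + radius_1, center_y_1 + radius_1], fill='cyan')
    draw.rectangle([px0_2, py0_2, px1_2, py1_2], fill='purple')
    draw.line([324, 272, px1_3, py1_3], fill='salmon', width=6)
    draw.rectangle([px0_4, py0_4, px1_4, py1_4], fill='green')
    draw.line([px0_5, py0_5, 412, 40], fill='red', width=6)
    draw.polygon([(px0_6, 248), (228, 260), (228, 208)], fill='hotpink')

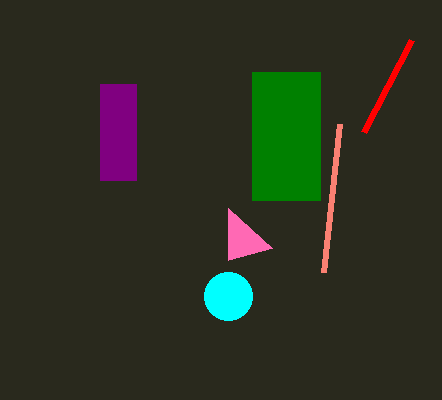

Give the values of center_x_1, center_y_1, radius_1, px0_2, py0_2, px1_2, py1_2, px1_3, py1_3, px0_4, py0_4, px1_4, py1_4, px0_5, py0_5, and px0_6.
center_x_1 = 228; center_y_1 = 296; radius_1 = 24; px0_2 = 100; py0_2 = 84; px1_2 = 136; py1_2 = 180; px1_3 = 340; py1_3 = 124; px0_4 = 252; py0_4 = 72; px1_4 = 320; py1_4 = 200; px0_5 = 364; py0_5 = 132; px0_6 = 272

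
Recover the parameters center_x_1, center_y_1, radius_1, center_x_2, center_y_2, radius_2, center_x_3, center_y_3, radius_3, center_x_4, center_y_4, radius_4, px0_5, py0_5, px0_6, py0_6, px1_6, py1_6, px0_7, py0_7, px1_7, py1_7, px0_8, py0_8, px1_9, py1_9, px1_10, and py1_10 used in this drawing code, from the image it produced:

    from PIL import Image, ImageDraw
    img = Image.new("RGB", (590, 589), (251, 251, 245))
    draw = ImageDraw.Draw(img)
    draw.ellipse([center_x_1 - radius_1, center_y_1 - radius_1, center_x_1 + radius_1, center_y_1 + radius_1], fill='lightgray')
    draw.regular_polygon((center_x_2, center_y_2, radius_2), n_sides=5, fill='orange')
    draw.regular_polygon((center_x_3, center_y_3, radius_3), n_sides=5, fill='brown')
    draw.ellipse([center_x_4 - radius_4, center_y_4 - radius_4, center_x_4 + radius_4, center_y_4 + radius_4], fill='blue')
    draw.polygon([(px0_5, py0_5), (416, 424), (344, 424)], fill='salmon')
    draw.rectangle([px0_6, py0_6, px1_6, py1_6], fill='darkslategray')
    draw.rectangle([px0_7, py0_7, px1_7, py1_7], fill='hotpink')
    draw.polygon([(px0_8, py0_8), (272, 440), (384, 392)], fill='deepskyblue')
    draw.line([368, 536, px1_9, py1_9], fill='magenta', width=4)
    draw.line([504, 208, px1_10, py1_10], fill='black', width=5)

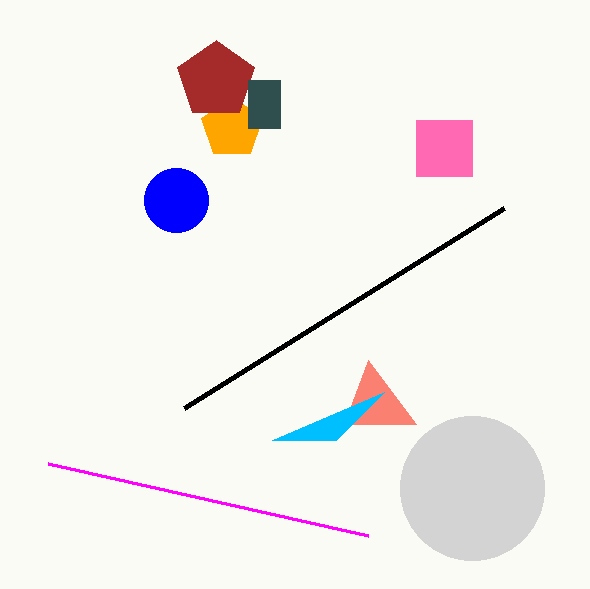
center_x_1 = 472; center_y_1 = 488; radius_1 = 72; center_x_2 = 232; center_y_2 = 128; radius_2 = 32; center_x_3 = 216; center_y_3 = 80; radius_3 = 40; center_x_4 = 176; center_y_4 = 200; radius_4 = 32; px0_5 = 368; py0_5 = 360; px0_6 = 248; py0_6 = 80; px1_6 = 280; py1_6 = 128; px0_7 = 416; py0_7 = 120; px1_7 = 472; py1_7 = 176; px0_8 = 336; py0_8 = 440; px1_9 = 48; py1_9 = 464; px1_10 = 184; py1_10 = 408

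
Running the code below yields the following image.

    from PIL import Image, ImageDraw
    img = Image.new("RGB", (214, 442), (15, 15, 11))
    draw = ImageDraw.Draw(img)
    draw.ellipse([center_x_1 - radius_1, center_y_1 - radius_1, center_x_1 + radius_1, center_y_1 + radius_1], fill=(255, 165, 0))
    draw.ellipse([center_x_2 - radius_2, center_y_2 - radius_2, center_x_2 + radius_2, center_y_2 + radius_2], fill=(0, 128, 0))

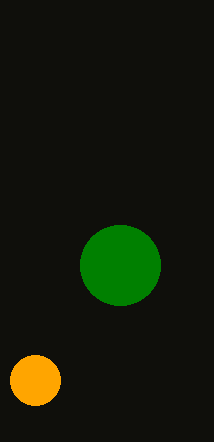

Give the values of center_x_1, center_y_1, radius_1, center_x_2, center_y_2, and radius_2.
center_x_1 = 35, center_y_1 = 380, radius_1 = 25, center_x_2 = 120, center_y_2 = 265, radius_2 = 40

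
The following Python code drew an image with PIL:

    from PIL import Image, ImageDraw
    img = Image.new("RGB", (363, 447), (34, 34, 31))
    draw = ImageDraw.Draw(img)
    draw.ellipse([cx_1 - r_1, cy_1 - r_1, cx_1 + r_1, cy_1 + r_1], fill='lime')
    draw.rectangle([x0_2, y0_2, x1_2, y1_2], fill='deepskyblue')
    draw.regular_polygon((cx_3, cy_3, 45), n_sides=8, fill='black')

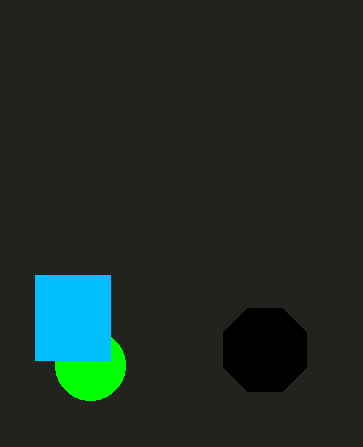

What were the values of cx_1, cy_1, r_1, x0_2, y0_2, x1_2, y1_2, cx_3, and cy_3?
cx_1 = 90; cy_1 = 365; r_1 = 35; x0_2 = 35; y0_2 = 275; x1_2 = 110; y1_2 = 360; cx_3 = 265; cy_3 = 350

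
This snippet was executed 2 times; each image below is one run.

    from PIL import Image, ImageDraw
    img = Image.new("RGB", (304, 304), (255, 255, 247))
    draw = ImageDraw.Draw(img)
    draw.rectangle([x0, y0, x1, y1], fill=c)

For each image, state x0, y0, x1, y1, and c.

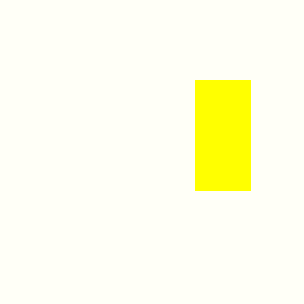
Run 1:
x0 = 195, y0 = 80, x1 = 250, y1 = 190, c = 'yellow'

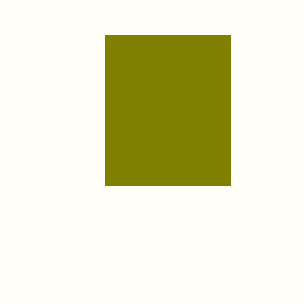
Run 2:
x0 = 105
y0 = 35
x1 = 230
y1 = 185
c = 'olive'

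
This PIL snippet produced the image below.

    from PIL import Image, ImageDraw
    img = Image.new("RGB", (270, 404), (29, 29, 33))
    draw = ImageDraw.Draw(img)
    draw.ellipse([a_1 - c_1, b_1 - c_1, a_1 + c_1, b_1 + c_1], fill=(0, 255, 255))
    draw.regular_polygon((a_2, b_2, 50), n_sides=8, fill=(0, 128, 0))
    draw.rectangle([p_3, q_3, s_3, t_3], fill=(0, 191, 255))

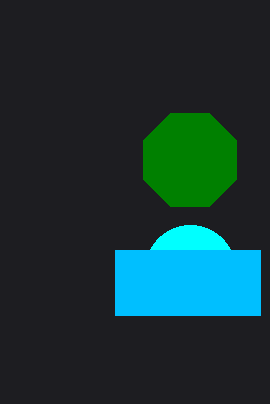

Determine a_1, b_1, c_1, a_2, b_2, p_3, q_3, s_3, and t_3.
a_1 = 190, b_1 = 270, c_1 = 45, a_2 = 190, b_2 = 160, p_3 = 115, q_3 = 250, s_3 = 260, t_3 = 315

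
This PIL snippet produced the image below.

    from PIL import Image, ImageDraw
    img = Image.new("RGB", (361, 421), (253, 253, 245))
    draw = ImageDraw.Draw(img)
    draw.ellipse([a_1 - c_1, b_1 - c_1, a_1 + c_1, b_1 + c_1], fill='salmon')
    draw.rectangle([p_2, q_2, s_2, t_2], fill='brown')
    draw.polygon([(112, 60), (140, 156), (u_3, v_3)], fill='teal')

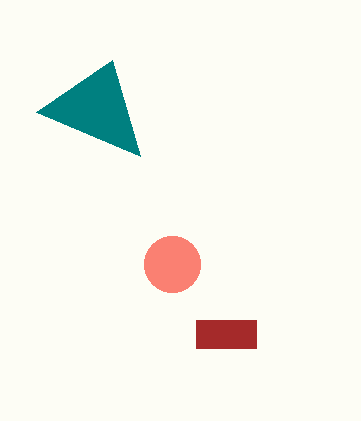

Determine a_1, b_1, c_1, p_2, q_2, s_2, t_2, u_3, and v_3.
a_1 = 172, b_1 = 264, c_1 = 28, p_2 = 196, q_2 = 320, s_2 = 256, t_2 = 348, u_3 = 36, v_3 = 112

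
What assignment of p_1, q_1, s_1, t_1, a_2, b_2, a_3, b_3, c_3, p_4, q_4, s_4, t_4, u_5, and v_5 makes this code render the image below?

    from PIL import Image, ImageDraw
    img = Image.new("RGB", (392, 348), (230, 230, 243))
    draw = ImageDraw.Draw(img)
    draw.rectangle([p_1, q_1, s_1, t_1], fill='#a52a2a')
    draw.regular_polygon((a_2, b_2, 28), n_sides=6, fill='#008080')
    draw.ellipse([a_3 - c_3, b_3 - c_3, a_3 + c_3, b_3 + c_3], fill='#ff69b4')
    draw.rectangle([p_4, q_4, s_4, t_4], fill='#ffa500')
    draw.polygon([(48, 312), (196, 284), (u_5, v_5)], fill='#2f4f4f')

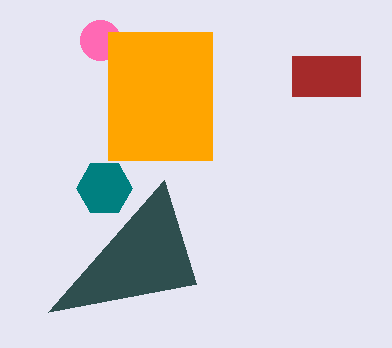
p_1 = 292, q_1 = 56, s_1 = 360, t_1 = 96, a_2 = 104, b_2 = 188, a_3 = 100, b_3 = 40, c_3 = 20, p_4 = 108, q_4 = 32, s_4 = 212, t_4 = 160, u_5 = 164, v_5 = 180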